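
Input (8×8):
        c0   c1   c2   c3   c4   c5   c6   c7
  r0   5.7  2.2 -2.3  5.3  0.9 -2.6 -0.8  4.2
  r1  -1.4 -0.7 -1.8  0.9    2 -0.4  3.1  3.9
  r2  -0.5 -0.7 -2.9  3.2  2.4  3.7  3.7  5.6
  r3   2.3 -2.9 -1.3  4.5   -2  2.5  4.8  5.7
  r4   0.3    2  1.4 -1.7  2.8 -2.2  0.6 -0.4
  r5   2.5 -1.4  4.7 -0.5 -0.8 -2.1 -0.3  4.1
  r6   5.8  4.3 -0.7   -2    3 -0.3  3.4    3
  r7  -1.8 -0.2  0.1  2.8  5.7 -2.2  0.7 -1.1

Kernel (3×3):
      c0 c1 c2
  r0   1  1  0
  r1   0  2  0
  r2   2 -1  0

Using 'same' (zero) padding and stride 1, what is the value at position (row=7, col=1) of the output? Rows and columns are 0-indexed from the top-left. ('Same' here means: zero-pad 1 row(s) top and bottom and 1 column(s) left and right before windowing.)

9.7

The receptive field on the zero-padded input at this output position is [5.8 4.3 -0.7 / -1.8 -0.2 0.1 / 0 0 0]. Elementwise product with the kernel and sum: 5.8·1 + 4.3·1 + -0.2·2 + 0·2 + 0·-1.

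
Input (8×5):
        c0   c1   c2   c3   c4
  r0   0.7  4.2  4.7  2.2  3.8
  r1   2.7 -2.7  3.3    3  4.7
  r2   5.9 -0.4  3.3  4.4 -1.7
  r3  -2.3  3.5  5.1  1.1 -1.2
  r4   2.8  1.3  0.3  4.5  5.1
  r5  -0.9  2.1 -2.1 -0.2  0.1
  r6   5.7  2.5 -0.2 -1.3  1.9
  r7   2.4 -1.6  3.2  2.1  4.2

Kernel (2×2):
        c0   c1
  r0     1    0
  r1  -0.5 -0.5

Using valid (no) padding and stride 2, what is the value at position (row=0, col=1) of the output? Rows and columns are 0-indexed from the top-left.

1.55

The receptive field on the input at this output position is [4.7 2.2 / 3.3 3]. Elementwise product with the kernel and sum: 4.7·1 + 3.3·-0.5 + 3·-0.5.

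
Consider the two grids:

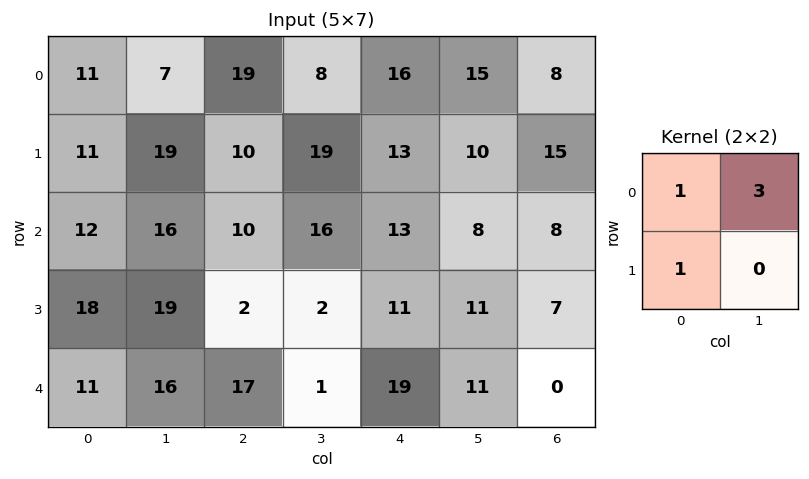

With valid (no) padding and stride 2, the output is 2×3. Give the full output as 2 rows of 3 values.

Output[0,0]: The receptive field on the input at this output position is [11 7 / 11 19]. Elementwise product with the kernel and sum: 11·1 + 7·3 + 11·1.
Output[0,1]: The receptive field on the input at this output position is [19 8 / 10 19]. Elementwise product with the kernel and sum: 19·1 + 8·3 + 10·1.

43 53 74
78 60 48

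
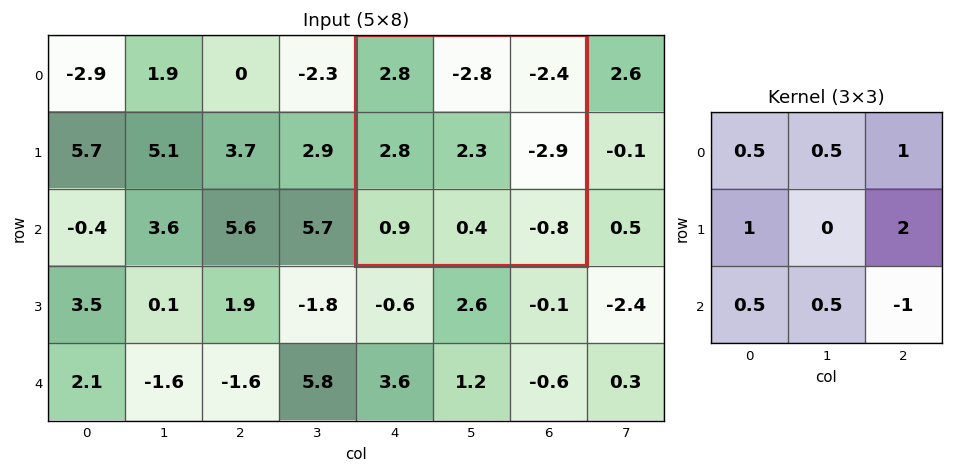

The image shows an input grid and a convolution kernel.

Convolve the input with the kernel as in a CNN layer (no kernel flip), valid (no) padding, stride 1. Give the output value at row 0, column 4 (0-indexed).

-3.95

The receptive field on the input at this output position is [2.8 -2.8 -2.4 / 2.8 2.3 -2.9 / 0.9 0.4 -0.8]. Elementwise product with the kernel and sum: 2.8·0.5 + -2.8·0.5 + -2.4·1 + 2.8·1 + -2.9·2 + 0.9·0.5 + 0.4·0.5 + -0.8·-1.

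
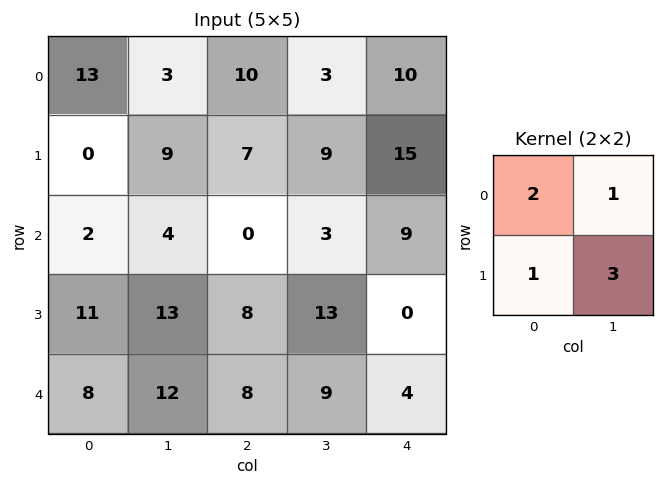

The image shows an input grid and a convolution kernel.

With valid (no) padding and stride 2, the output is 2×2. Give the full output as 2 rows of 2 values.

56 57
58 50

Output[0,0]: The receptive field on the input at this output position is [13 3 / 0 9]. Elementwise product with the kernel and sum: 13·2 + 3·1 + 0·1 + 9·3.
Output[0,1]: The receptive field on the input at this output position is [10 3 / 7 9]. Elementwise product with the kernel and sum: 10·2 + 3·1 + 7·1 + 9·3.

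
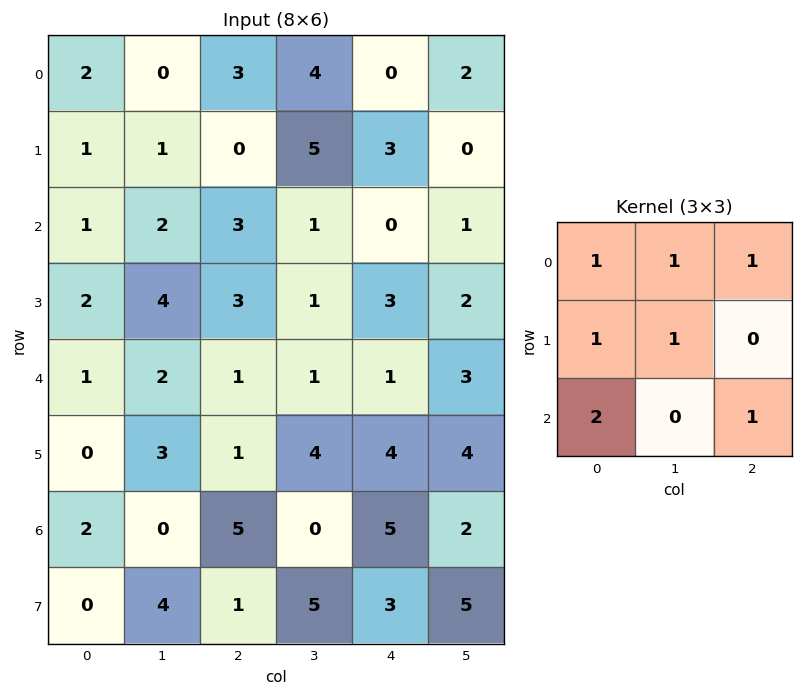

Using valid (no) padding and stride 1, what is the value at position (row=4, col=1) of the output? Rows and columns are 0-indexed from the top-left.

8

The receptive field on the input at this output position is [2 1 1 / 3 1 4 / 0 5 0]. Elementwise product with the kernel and sum: 2·1 + 1·1 + 1·1 + 3·1 + 1·1 + 0·2 + 0·1.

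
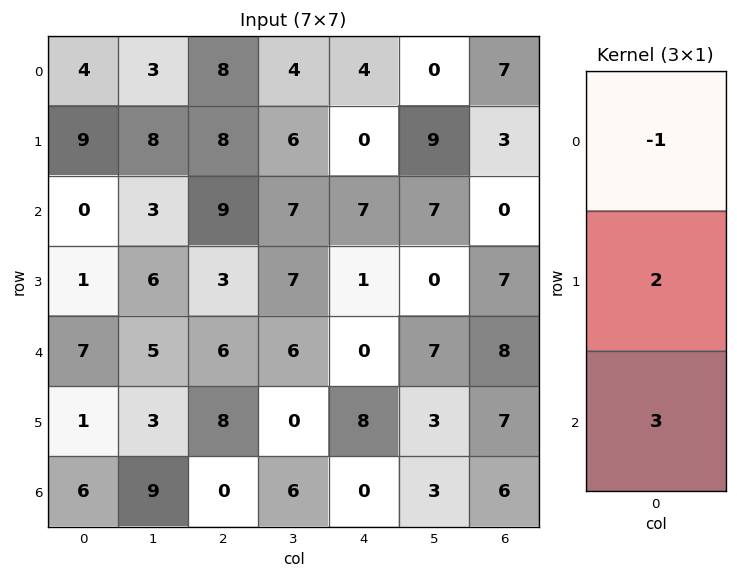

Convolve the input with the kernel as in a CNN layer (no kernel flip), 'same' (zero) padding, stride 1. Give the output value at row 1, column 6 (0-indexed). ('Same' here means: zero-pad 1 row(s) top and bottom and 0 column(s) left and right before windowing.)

-1

The receptive field on the zero-padded input at this output position is [7 / 3 / 0]. Elementwise product with the kernel and sum: 7·-1 + 3·2 + 0·3.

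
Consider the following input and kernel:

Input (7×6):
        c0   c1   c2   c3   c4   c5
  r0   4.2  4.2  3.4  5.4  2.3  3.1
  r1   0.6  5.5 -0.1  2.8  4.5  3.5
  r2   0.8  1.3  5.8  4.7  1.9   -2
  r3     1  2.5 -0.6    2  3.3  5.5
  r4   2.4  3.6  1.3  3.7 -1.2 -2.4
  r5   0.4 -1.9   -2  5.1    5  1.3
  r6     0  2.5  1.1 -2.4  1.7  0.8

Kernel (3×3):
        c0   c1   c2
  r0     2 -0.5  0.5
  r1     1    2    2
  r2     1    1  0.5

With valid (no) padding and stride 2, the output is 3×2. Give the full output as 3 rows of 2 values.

Output[0,0]: The receptive field on the input at this output position is [4.2 4.2 3.4 / 0.6 5.5 -0.1 / 0.8 1.3 5.8]. Elementwise product with the kernel and sum: 4.2·2 + 4.2·-0.5 + 3.4·0.5 + 0.6·1 + 5.5·2 + -0.1·2 + 0.8·1 + 1.3·1 + 5.8·0.5.

24.4 31.2
15.3 24.6
-0.7 17.9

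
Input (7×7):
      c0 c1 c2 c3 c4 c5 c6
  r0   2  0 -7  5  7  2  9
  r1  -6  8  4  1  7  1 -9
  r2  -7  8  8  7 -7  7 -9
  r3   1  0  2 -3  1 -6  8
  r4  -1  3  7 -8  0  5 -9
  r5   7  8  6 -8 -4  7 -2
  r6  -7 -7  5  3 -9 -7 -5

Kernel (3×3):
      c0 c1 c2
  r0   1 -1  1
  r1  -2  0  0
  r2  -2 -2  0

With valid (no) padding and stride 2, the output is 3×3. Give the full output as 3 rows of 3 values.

5 -43 0
-13 -8 -35
17 -13 26

Output[0,0]: The receptive field on the input at this output position is [2 0 -7 / -6 8 4 / -7 8 8]. Elementwise product with the kernel and sum: 2·1 + 0·-1 + -7·1 + -6·-2 + -7·-2 + 8·-2.
Output[0,1]: The receptive field on the input at this output position is [-7 5 7 / 4 1 7 / 8 7 -7]. Elementwise product with the kernel and sum: -7·1 + 5·-1 + 7·1 + 4·-2 + 8·-2 + 7·-2.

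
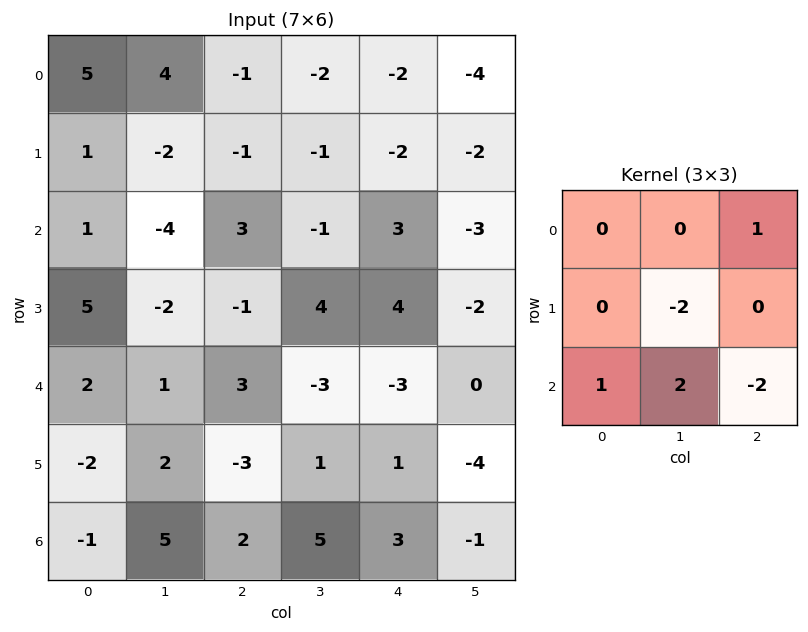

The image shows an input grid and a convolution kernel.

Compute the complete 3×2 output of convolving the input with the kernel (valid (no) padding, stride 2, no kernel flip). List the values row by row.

Output[0,0]: The receptive field on the input at this output position is [5 4 -1 / 1 -2 -1 / 1 -4 3]. Elementwise product with the kernel and sum: -1·1 + -2·-2 + 1·1 + -4·2 + 3·-2.
Output[0,1]: The receptive field on the input at this output position is [-1 -2 -2 / -1 -1 -2 / 3 -1 3]. Elementwise product with the kernel and sum: -2·1 + -1·-2 + 3·1 + -1·2 + 3·-2.

-10 -5
5 -2
4 1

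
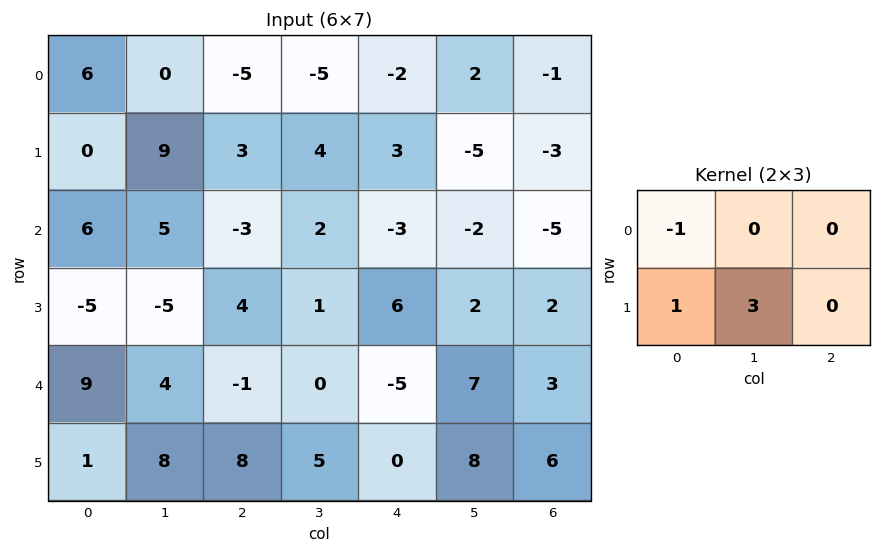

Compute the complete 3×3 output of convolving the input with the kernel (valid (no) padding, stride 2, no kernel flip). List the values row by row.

21 20 -10
-26 10 15
16 24 29

Output[0,0]: The receptive field on the input at this output position is [6 0 -5 / 0 9 3]. Elementwise product with the kernel and sum: 6·-1 + 0·1 + 9·3.
Output[0,1]: The receptive field on the input at this output position is [-5 -5 -2 / 3 4 3]. Elementwise product with the kernel and sum: -5·-1 + 3·1 + 4·3.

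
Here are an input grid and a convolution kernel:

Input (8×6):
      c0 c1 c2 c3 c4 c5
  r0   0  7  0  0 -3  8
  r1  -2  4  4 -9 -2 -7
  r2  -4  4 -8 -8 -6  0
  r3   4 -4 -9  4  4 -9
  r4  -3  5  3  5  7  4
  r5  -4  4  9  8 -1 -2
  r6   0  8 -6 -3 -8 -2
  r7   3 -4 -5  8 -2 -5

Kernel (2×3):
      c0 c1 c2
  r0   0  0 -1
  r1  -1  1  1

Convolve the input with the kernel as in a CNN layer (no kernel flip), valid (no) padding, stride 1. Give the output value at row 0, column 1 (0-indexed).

The receptive field on the input at this output position is [7 0 0 / 4 4 -9]. Elementwise product with the kernel and sum: 0·-1 + 4·-1 + 4·1 + -9·1.

-9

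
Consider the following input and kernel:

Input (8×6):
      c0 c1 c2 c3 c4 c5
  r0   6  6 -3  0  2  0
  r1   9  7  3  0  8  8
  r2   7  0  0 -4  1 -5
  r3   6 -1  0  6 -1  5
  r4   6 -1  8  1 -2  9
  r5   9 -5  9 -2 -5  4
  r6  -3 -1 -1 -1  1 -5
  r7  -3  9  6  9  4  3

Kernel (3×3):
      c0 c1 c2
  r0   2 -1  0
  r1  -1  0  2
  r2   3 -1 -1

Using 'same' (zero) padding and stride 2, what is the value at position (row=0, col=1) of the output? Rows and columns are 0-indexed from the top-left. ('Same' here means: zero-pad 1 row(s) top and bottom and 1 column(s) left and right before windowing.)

12

The receptive field on the zero-padded input at this output position is [0 0 0 / 6 -3 0 / 7 3 0]. Elementwise product with the kernel and sum: 0·2 + 0·-1 + 6·-1 + 0·2 + 7·3 + 3·-1 + 0·-1.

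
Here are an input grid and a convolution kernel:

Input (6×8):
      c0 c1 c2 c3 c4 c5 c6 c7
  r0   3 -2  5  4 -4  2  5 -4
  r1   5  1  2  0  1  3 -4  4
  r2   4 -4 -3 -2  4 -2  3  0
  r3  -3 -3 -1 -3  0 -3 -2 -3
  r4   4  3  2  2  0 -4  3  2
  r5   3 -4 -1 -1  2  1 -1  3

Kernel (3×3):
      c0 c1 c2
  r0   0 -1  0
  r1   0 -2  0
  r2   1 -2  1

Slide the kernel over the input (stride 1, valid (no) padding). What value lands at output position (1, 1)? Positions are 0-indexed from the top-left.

The receptive field on the input at this output position is [1 2 0 / -4 -3 -2 / -3 -1 -3]. Elementwise product with the kernel and sum: 2·-1 + -3·-2 + -3·1 + -1·-2 + -3·1.

0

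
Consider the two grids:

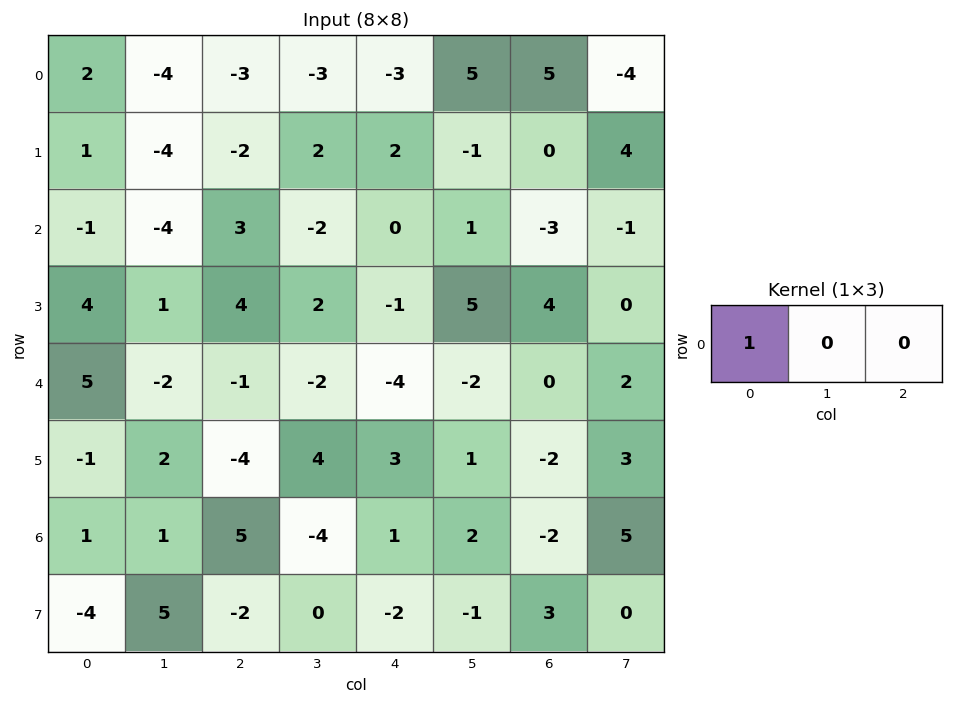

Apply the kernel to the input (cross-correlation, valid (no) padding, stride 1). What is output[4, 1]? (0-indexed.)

The receptive field on the input at this output position is [-2 -1 -2]. Elementwise product with the kernel and sum: -2·1.

-2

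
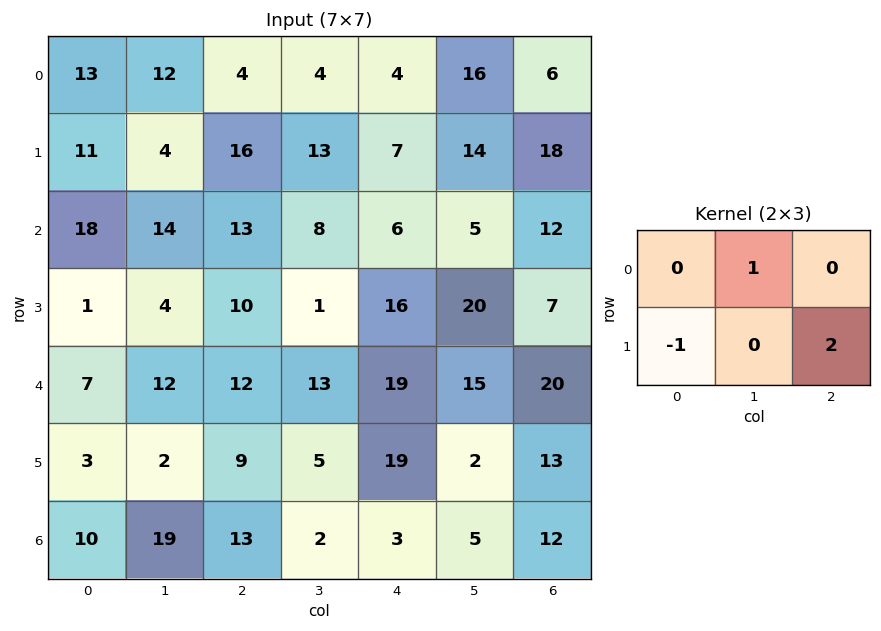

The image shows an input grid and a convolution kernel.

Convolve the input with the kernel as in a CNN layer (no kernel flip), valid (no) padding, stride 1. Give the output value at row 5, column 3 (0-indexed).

27

The receptive field on the input at this output position is [5 19 2 / 2 3 5]. Elementwise product with the kernel and sum: 19·1 + 2·-1 + 5·2.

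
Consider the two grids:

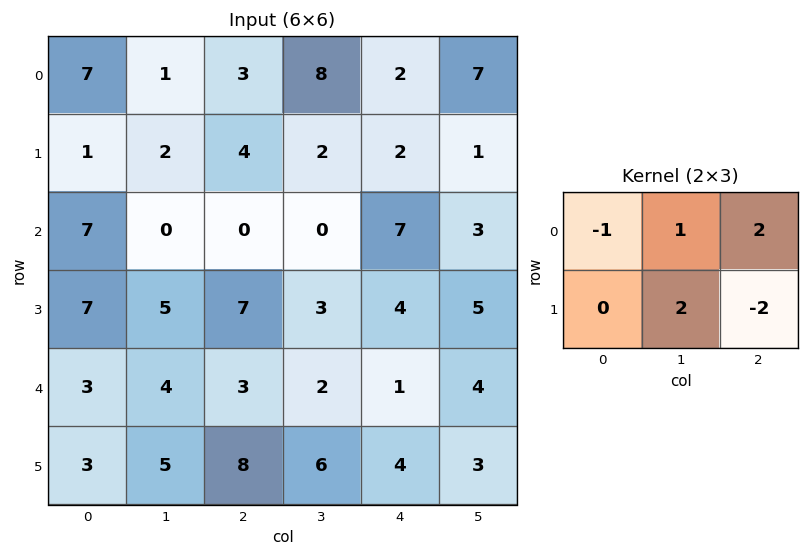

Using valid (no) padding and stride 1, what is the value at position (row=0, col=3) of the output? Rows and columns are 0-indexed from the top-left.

10

The receptive field on the input at this output position is [8 2 7 / 2 2 1]. Elementwise product with the kernel and sum: 8·-1 + 2·1 + 7·2 + 2·2 + 1·-2.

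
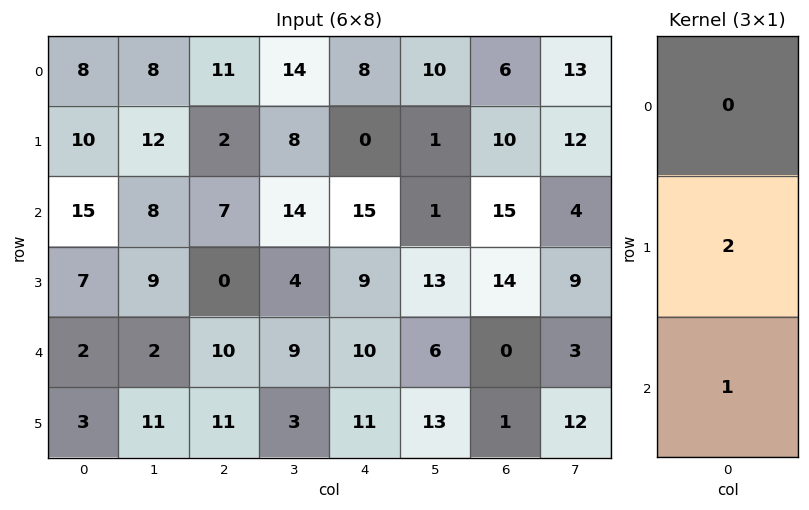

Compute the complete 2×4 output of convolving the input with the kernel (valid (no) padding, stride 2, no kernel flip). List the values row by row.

Output[0,0]: The receptive field on the input at this output position is [8 / 10 / 15]. Elementwise product with the kernel and sum: 10·2 + 15·1.

35 11 15 35
16 10 28 28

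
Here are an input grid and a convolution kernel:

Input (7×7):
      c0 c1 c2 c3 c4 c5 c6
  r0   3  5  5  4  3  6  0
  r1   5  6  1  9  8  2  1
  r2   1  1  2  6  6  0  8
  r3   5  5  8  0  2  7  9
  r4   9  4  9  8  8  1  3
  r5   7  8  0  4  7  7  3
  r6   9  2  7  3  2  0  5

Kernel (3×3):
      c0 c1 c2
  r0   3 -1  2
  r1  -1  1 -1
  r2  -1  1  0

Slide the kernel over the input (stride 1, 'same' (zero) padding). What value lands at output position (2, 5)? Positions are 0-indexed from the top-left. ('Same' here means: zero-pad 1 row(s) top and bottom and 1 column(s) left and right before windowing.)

15

The receptive field on the zero-padded input at this output position is [8 2 1 / 6 0 8 / 2 7 9]. Elementwise product with the kernel and sum: 8·3 + 2·-1 + 1·2 + 6·-1 + 0·1 + 8·-1 + 2·-1 + 7·1.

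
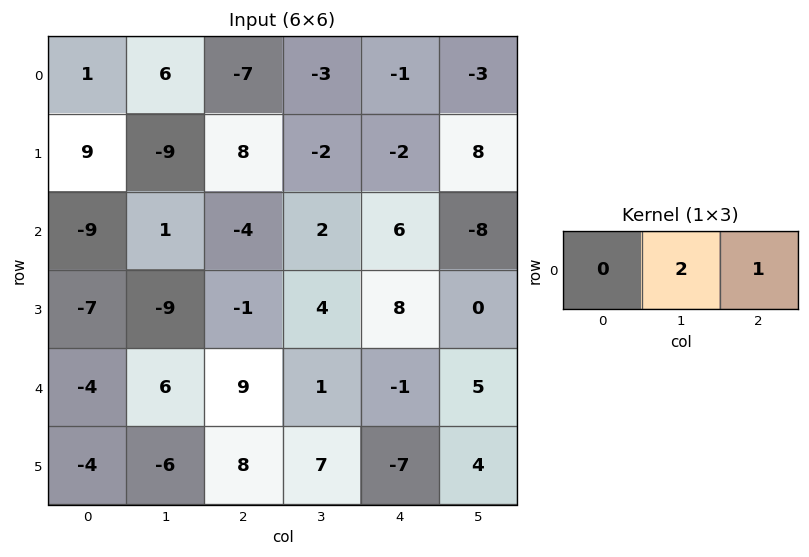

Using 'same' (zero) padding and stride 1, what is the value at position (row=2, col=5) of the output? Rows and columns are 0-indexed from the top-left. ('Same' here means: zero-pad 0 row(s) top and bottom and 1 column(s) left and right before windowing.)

The receptive field on the zero-padded input at this output position is [6 -8 0]. Elementwise product with the kernel and sum: -8·2 + 0·1.

-16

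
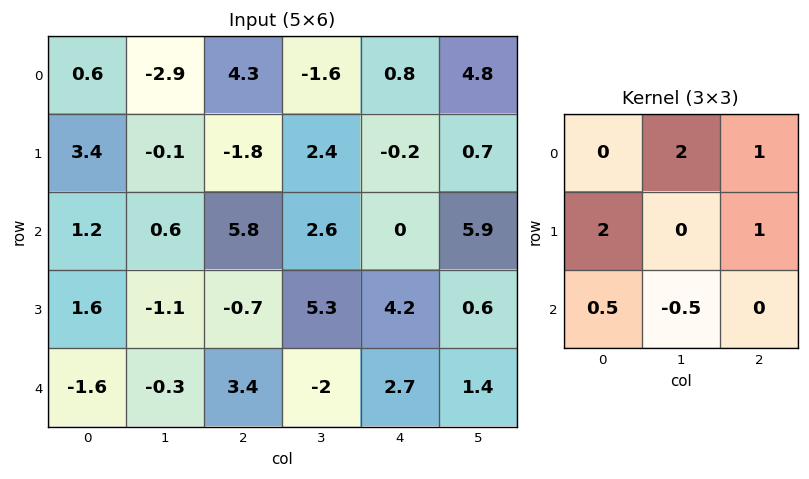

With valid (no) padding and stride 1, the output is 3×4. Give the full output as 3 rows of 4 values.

3.8 6.6 -4.6 13.2
7.55 2.4 13.2 11.95
8.85 15.45 10.7 14.75

Output[0,0]: The receptive field on the input at this output position is [0.6 -2.9 4.3 / 3.4 -0.1 -1.8 / 1.2 0.6 5.8]. Elementwise product with the kernel and sum: -2.9·2 + 4.3·1 + 3.4·2 + -1.8·1 + 1.2·0.5 + 0.6·-0.5.
Output[0,1]: The receptive field on the input at this output position is [-2.9 4.3 -1.6 / -0.1 -1.8 2.4 / 0.6 5.8 2.6]. Elementwise product with the kernel and sum: 4.3·2 + -1.6·1 + -0.1·2 + 2.4·1 + 0.6·0.5 + 5.8·-0.5.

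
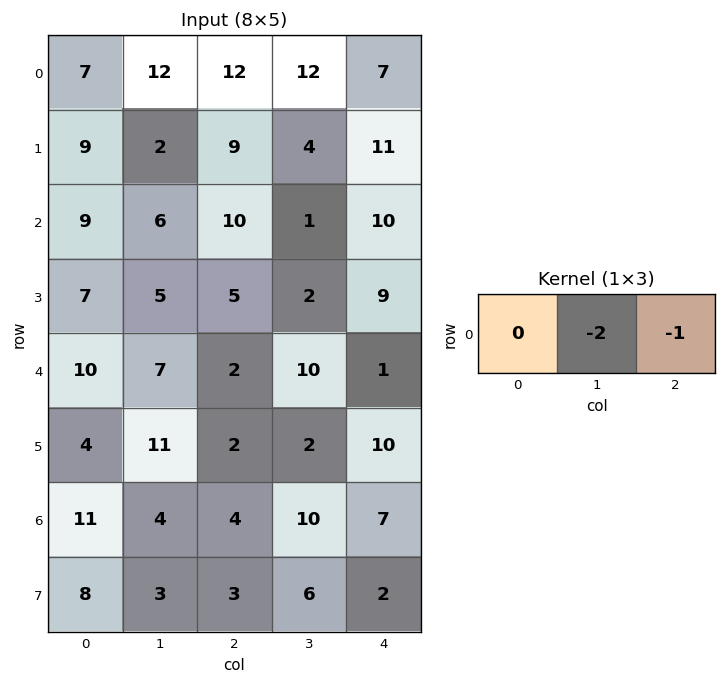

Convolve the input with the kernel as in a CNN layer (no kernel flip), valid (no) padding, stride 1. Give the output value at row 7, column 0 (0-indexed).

The receptive field on the input at this output position is [8 3 3]. Elementwise product with the kernel and sum: 3·-2 + 3·-1.

-9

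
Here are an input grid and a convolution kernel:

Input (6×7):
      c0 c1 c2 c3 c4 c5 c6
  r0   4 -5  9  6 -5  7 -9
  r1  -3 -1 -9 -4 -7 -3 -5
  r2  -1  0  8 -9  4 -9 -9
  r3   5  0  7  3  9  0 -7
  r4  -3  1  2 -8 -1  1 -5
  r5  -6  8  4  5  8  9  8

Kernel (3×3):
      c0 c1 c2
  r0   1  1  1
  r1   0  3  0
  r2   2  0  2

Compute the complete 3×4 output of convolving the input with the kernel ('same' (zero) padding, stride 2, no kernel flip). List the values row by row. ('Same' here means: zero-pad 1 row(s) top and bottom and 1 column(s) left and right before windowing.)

Output[0,0]: The receptive field on the zero-padded input at this output position is [0 0 0 / 0 4 -5 / 0 -3 -1]. Elementwise product with the kernel and sum: 0·1 + 0·1 + 0·1 + 4·3 + 0·2 + -1·2.

10 17 -29 -33
-7 16 4 -35
12 42 37 -4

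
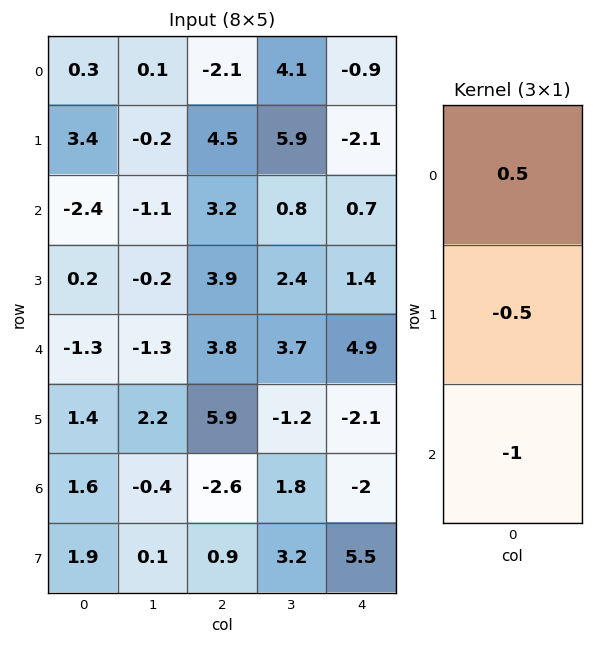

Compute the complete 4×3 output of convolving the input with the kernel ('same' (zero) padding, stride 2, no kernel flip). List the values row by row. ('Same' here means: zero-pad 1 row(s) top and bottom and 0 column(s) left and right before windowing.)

-3.55 -3.45 2.55
2.7 -3.25 -2.8
-0.65 -5.85 0.35
-2 3.35 -5.55

Output[0,0]: The receptive field on the zero-padded input at this output position is [0 / 0.3 / 3.4]. Elementwise product with the kernel and sum: 0·0.5 + 0.3·-0.5 + 3.4·-1.
Output[0,1]: The receptive field on the zero-padded input at this output position is [0 / -2.1 / 4.5]. Elementwise product with the kernel and sum: 0·0.5 + -2.1·-0.5 + 4.5·-1.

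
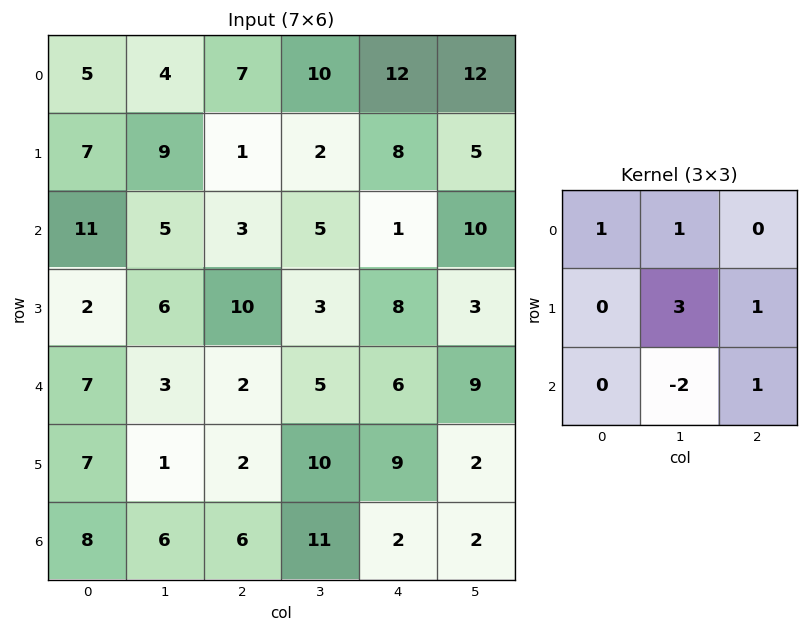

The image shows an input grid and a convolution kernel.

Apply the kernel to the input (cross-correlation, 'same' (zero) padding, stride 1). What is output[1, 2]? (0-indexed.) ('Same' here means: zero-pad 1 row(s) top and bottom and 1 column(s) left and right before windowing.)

The receptive field on the zero-padded input at this output position is [4 7 10 / 9 1 2 / 5 3 5]. Elementwise product with the kernel and sum: 4·1 + 7·1 + 1·3 + 2·1 + 3·-2 + 5·1.

15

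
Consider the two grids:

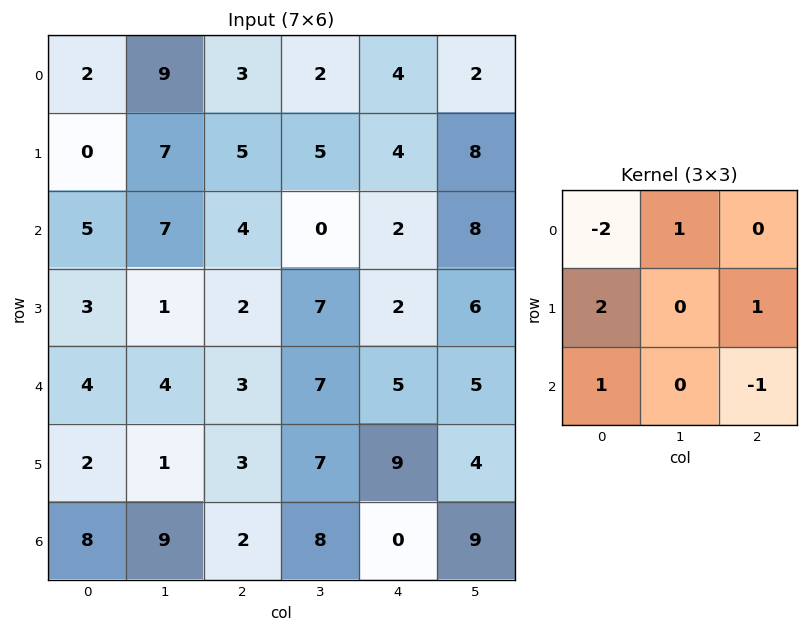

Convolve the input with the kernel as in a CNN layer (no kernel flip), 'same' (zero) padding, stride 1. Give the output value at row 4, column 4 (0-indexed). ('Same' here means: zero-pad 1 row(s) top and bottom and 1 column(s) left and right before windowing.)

10

The receptive field on the zero-padded input at this output position is [7 2 6 / 7 5 5 / 7 9 4]. Elementwise product with the kernel and sum: 7·-2 + 2·1 + 7·2 + 5·1 + 7·1 + 4·-1.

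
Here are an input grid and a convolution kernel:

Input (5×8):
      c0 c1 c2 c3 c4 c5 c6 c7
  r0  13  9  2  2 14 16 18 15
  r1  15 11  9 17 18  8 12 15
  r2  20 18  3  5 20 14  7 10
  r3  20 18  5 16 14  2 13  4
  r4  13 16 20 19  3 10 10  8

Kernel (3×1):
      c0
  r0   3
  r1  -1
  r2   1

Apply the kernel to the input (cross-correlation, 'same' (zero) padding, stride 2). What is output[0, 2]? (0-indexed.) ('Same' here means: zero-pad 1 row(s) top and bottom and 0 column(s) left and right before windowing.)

4

The receptive field on the zero-padded input at this output position is [0 / 14 / 18]. Elementwise product with the kernel and sum: 0·3 + 14·-1 + 18·1.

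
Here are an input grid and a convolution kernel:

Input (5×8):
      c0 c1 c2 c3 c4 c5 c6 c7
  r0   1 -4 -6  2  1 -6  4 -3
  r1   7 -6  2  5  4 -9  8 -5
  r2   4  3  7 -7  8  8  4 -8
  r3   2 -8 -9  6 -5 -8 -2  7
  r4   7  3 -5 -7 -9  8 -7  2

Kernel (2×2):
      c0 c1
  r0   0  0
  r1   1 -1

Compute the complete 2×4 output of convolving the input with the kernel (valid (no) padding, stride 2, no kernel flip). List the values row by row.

Output[0,0]: The receptive field on the input at this output position is [1 -4 / 7 -6]. Elementwise product with the kernel and sum: 7·1 + -6·-1.
Output[0,1]: The receptive field on the input at this output position is [-6 2 / 2 5]. Elementwise product with the kernel and sum: 2·1 + 5·-1.

13 -3 13 13
10 -15 3 -9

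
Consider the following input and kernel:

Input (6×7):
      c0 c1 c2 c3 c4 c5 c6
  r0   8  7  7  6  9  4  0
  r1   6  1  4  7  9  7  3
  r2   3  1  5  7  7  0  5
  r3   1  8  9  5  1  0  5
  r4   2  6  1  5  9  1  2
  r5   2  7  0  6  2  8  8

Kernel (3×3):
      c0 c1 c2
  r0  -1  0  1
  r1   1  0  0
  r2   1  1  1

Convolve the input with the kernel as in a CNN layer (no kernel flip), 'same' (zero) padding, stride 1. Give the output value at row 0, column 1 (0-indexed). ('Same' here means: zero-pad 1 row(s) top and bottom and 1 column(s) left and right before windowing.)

19

The receptive field on the zero-padded input at this output position is [0 0 0 / 8 7 7 / 6 1 4]. Elementwise product with the kernel and sum: 0·-1 + 0·1 + 8·1 + 6·1 + 1·1 + 4·1.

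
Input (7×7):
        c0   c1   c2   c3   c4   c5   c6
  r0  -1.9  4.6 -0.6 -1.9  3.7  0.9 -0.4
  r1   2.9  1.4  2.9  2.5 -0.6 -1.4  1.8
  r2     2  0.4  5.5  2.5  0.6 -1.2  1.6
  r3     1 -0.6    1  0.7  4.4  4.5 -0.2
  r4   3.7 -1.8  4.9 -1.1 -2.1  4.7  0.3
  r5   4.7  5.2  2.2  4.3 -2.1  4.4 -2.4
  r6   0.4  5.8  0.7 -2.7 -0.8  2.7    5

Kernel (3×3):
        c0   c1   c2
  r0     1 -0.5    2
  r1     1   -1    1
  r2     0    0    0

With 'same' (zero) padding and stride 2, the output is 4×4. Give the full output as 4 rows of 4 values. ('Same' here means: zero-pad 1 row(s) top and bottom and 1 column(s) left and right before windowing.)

6.5 3.3 -4.7 1.3
-0.25 2.35 0.7 -5.1
-7.2 -7.5 13.2 9
13.45 15.1 14.95 3.3

Output[0,0]: The receptive field on the zero-padded input at this output position is [0 0 0 / 0 -1.9 4.6 / 0 2.9 1.4]. Elementwise product with the kernel and sum: 0·1 + 0·-0.5 + 0·2 + 0·1 + -1.9·-1 + 4.6·1.
Output[0,1]: The receptive field on the zero-padded input at this output position is [0 0 0 / 4.6 -0.6 -1.9 / 1.4 2.9 2.5]. Elementwise product with the kernel and sum: 0·1 + 0·-0.5 + 0·2 + 4.6·1 + -0.6·-1 + -1.9·1.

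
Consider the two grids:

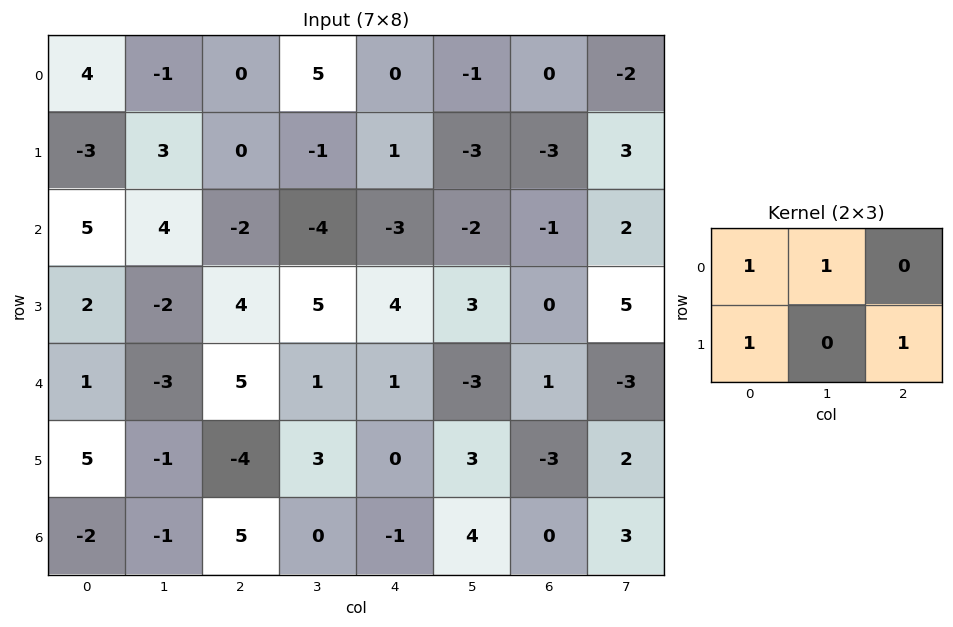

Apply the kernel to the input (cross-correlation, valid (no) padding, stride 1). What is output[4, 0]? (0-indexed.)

The receptive field on the input at this output position is [1 -3 5 / 5 -1 -4]. Elementwise product with the kernel and sum: 1·1 + -3·1 + 5·1 + -4·1.

-1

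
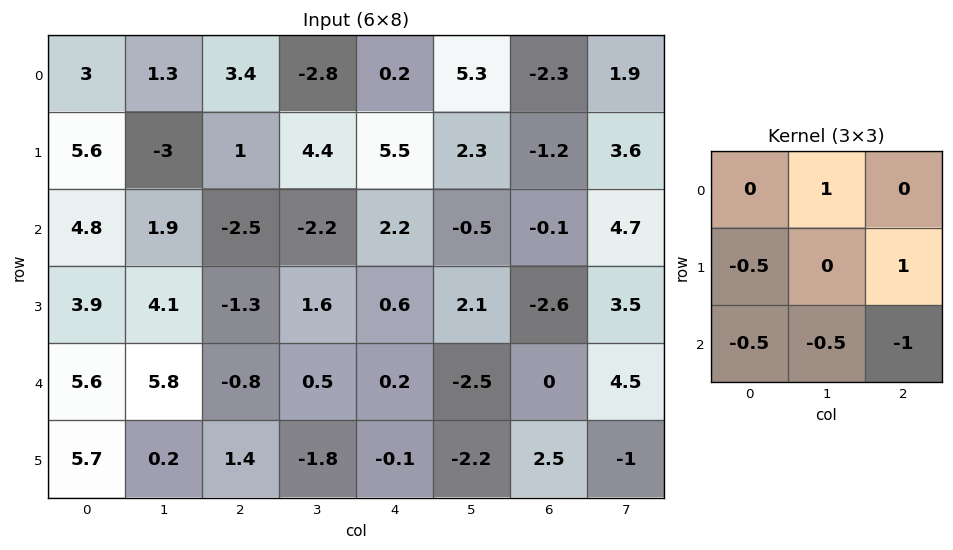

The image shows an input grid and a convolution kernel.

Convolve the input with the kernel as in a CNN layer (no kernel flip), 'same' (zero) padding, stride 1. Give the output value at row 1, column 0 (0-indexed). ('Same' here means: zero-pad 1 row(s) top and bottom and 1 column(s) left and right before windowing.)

-4.3

The receptive field on the zero-padded input at this output position is [0 3 1.3 / 0 5.6 -3 / 0 4.8 1.9]. Elementwise product with the kernel and sum: 3·1 + 0·-0.5 + -3·1 + 0·-0.5 + 4.8·-0.5 + 1.9·-1.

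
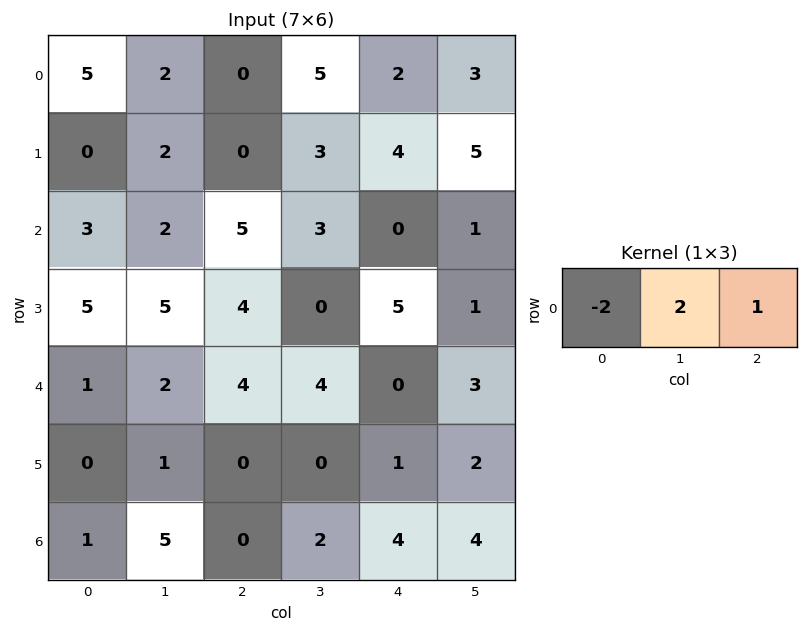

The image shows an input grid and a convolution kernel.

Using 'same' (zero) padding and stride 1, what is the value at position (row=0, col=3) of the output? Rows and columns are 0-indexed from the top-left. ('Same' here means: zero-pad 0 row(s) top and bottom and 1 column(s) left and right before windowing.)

12

The receptive field on the zero-padded input at this output position is [0 5 2]. Elementwise product with the kernel and sum: 0·-2 + 5·2 + 2·1.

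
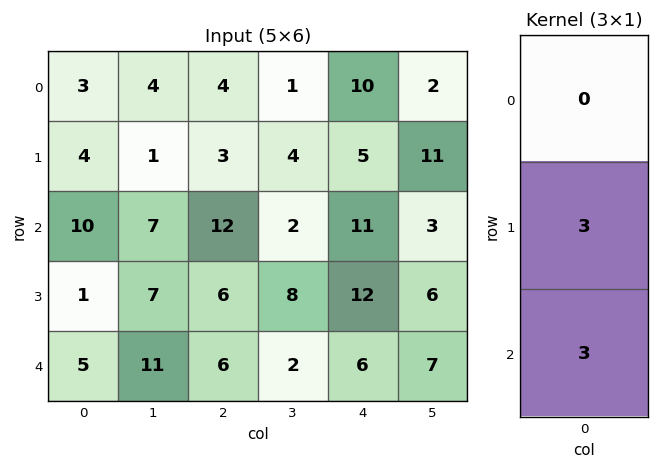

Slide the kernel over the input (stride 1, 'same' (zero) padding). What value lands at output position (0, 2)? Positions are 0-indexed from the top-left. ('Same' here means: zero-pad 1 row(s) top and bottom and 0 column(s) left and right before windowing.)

21

The receptive field on the zero-padded input at this output position is [0 / 4 / 3]. Elementwise product with the kernel and sum: 4·3 + 3·3.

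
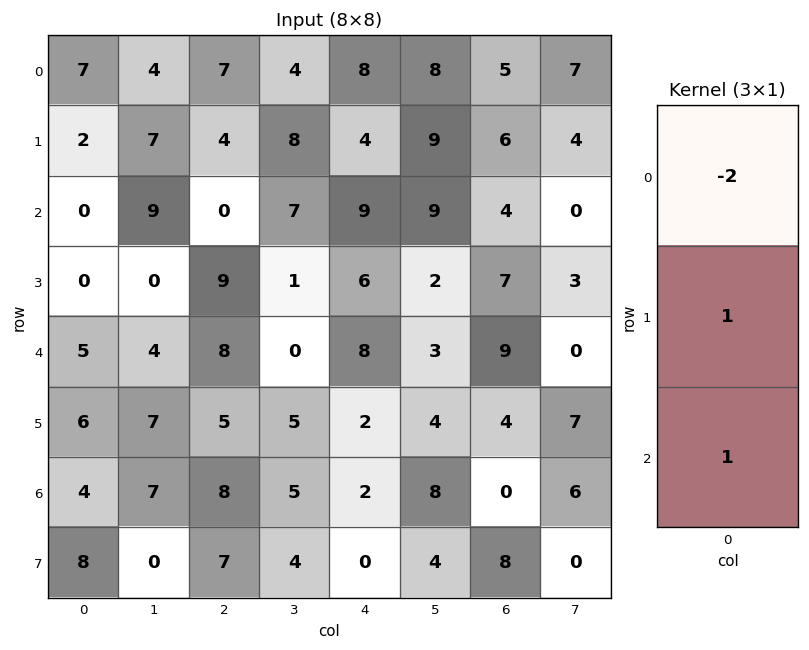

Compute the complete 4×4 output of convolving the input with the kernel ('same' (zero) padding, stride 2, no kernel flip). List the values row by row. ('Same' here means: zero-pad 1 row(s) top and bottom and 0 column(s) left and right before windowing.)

Output[0,0]: The receptive field on the zero-padded input at this output position is [0 / 7 / 2]. Elementwise product with the kernel and sum: 0·-2 + 7·1 + 2·1.
Output[0,1]: The receptive field on the zero-padded input at this output position is [0 / 7 / 4]. Elementwise product with the kernel and sum: 0·-2 + 7·1 + 4·1.

9 11 12 11
-4 1 7 -1
11 -5 -2 -1
0 5 -2 0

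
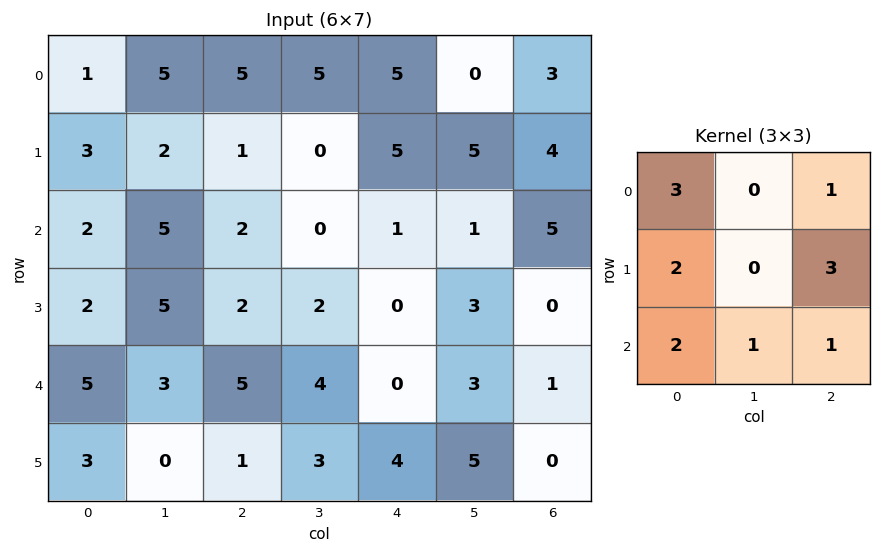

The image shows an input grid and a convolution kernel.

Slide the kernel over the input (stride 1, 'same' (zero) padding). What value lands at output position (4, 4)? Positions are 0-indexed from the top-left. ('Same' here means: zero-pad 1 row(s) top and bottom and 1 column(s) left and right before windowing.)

41

The receptive field on the zero-padded input at this output position is [2 0 3 / 4 0 3 / 3 4 5]. Elementwise product with the kernel and sum: 2·3 + 3·1 + 4·2 + 3·3 + 3·2 + 4·1 + 5·1.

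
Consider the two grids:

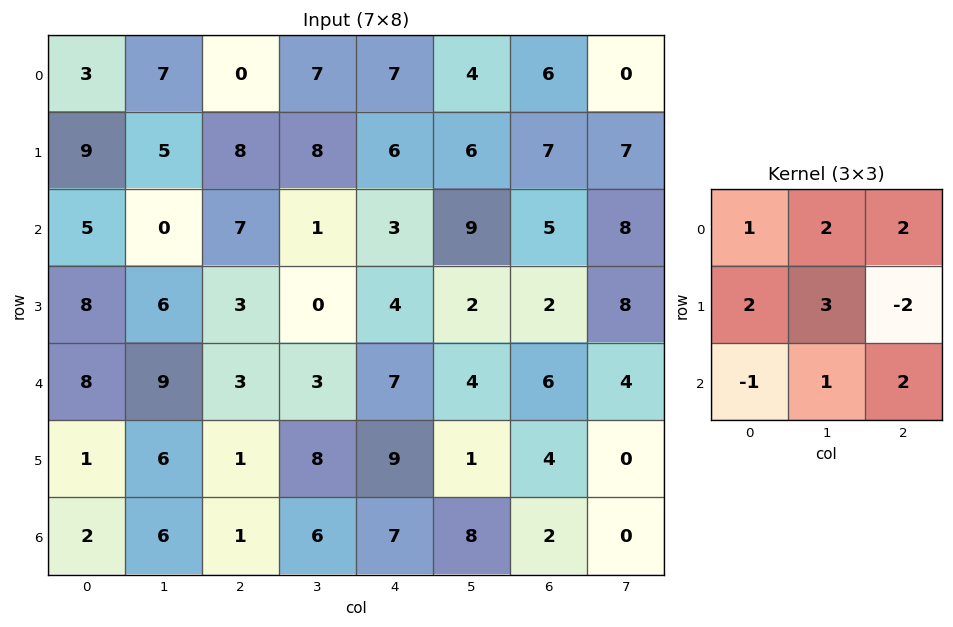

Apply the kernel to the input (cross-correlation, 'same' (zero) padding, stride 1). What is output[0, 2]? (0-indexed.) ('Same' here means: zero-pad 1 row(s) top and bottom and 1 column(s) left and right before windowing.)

19

The receptive field on the zero-padded input at this output position is [0 0 0 / 7 0 7 / 5 8 8]. Elementwise product with the kernel and sum: 0·1 + 0·2 + 0·2 + 7·2 + 0·3 + 7·-2 + 5·-1 + 8·1 + 8·2.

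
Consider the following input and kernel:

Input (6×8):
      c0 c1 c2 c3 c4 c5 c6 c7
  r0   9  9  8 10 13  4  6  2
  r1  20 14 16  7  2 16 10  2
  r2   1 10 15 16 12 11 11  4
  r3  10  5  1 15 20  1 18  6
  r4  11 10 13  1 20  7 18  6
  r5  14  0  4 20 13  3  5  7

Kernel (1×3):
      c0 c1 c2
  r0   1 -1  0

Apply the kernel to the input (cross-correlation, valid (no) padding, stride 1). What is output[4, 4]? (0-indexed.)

The receptive field on the input at this output position is [20 7 18]. Elementwise product with the kernel and sum: 20·1 + 7·-1.

13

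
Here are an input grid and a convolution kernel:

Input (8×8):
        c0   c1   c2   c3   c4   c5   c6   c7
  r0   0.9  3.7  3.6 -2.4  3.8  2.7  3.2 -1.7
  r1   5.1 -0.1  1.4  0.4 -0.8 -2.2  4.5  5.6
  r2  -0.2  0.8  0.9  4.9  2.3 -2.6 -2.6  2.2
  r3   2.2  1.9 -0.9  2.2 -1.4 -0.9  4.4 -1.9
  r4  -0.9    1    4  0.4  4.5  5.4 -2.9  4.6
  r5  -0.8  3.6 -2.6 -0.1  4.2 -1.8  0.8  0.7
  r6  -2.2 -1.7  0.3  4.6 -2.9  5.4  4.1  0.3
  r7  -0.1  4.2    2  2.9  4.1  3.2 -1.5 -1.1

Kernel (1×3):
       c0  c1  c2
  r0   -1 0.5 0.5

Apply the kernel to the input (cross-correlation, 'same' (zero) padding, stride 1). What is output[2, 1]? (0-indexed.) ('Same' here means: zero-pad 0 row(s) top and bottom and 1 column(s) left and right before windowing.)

The receptive field on the zero-padded input at this output position is [-0.2 0.8 0.9]. Elementwise product with the kernel and sum: -0.2·-1 + 0.8·0.5 + 0.9·0.5.

1.05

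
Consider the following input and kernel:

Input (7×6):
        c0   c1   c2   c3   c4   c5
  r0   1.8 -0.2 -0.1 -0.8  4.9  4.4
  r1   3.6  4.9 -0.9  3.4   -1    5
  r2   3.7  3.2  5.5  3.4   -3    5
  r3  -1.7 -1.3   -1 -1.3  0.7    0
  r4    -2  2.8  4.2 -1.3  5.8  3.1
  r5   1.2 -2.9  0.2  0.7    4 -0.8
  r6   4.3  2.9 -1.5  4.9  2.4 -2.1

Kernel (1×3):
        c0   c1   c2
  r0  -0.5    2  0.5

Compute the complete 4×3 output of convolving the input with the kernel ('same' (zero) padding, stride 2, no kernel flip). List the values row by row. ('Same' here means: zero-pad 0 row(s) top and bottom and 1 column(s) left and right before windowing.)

3.5 -0.5 12.4
9 11.1 -5.2
-2.6 6.35 13.8
10.05 -2 1.3

Output[0,0]: The receptive field on the zero-padded input at this output position is [0 1.8 -0.2]. Elementwise product with the kernel and sum: 0·-0.5 + 1.8·2 + -0.2·0.5.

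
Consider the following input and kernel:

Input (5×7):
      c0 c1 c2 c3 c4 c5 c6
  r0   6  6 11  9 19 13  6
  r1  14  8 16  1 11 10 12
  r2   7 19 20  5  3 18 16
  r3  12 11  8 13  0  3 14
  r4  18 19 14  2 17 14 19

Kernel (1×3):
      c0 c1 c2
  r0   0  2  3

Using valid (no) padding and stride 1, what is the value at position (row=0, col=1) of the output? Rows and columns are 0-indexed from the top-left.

The receptive field on the input at this output position is [6 11 9]. Elementwise product with the kernel and sum: 11·2 + 9·3.

49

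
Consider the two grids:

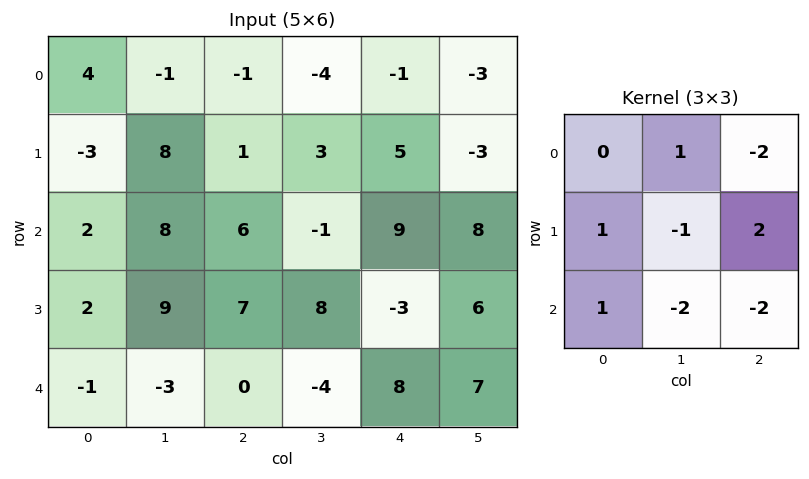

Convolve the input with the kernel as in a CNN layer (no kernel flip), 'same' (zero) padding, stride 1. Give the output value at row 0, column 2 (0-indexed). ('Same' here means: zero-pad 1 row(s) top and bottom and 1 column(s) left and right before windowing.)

-8

The receptive field on the zero-padded input at this output position is [0 0 0 / -1 -1 -4 / 8 1 3]. Elementwise product with the kernel and sum: 0·1 + 0·-2 + -1·1 + -1·-1 + -4·2 + 8·1 + 1·-2 + 3·-2.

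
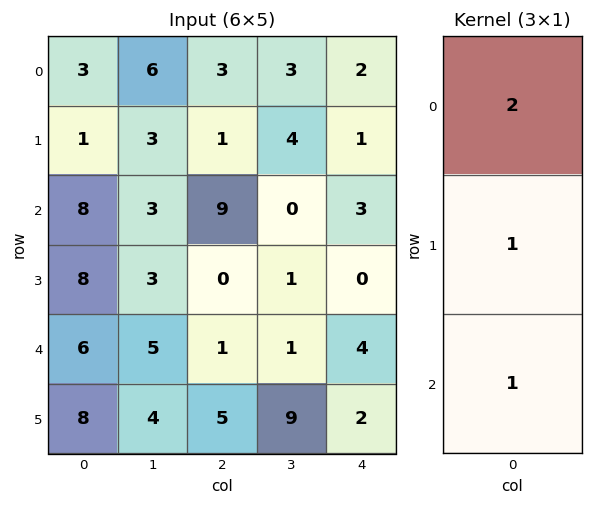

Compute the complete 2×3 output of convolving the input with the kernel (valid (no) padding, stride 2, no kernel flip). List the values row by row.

Output[0,0]: The receptive field on the input at this output position is [3 / 1 / 8]. Elementwise product with the kernel and sum: 3·2 + 1·1 + 8·1.
Output[0,1]: The receptive field on the input at this output position is [3 / 1 / 9]. Elementwise product with the kernel and sum: 3·2 + 1·1 + 9·1.

15 16 8
30 19 10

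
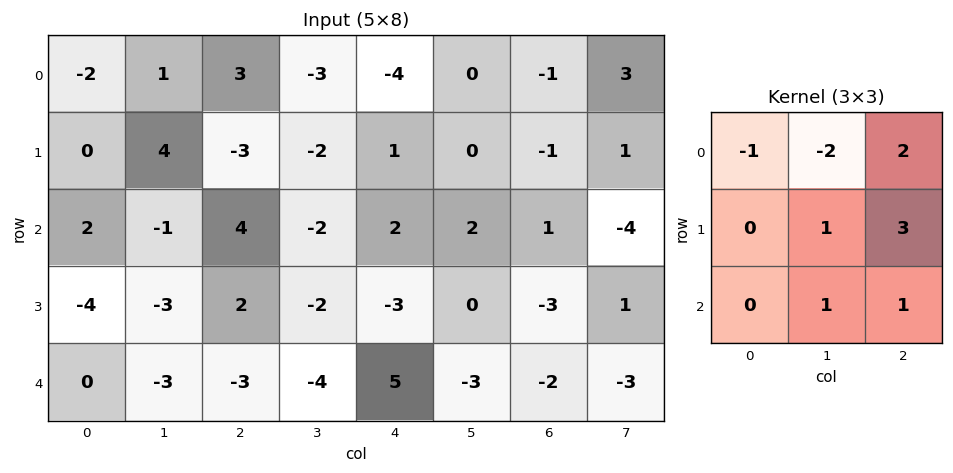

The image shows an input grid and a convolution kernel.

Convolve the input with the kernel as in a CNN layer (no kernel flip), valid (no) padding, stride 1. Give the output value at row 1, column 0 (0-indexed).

-4

The receptive field on the input at this output position is [0 4 -3 / 2 -1 4 / -4 -3 2]. Elementwise product with the kernel and sum: 0·-1 + 4·-2 + -3·2 + -1·1 + 4·3 + -3·1 + 2·1.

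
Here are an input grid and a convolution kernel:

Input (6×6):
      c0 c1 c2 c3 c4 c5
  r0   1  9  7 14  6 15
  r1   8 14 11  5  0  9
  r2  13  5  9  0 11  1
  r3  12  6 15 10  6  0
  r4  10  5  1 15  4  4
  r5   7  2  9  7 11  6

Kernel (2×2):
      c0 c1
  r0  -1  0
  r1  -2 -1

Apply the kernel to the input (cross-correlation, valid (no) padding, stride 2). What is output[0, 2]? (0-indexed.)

The receptive field on the input at this output position is [6 15 / 0 9]. Elementwise product with the kernel and sum: 6·-1 + 0·-2 + 9·-1.

-15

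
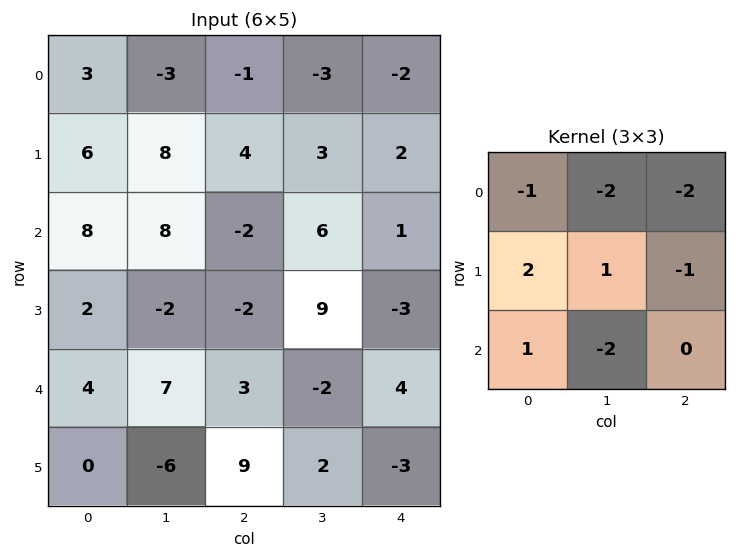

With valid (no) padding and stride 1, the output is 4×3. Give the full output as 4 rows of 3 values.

13 40 6
2 -12 -33
-26 -30 3
30 -17 -5

Output[0,0]: The receptive field on the input at this output position is [3 -3 -1 / 6 8 4 / 8 8 -2]. Elementwise product with the kernel and sum: 3·-1 + -3·-2 + -1·-2 + 6·2 + 8·1 + 4·-1 + 8·1 + 8·-2.
Output[0,1]: The receptive field on the input at this output position is [-3 -1 -3 / 8 4 3 / 8 -2 6]. Elementwise product with the kernel and sum: -3·-1 + -1·-2 + -3·-2 + 8·2 + 4·1 + 3·-1 + 8·1 + -2·-2.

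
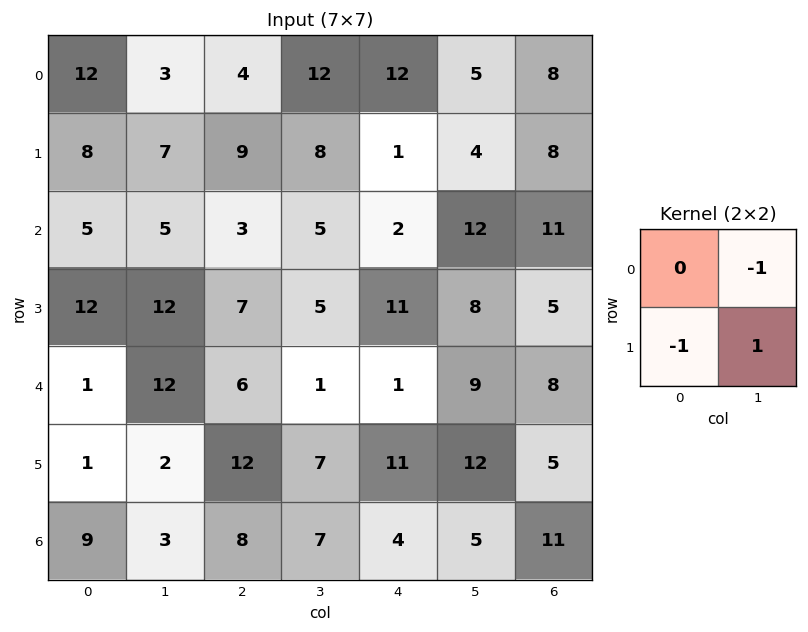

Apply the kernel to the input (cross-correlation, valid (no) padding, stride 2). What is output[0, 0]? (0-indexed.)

The receptive field on the input at this output position is [12 3 / 8 7]. Elementwise product with the kernel and sum: 3·-1 + 8·-1 + 7·1.

-4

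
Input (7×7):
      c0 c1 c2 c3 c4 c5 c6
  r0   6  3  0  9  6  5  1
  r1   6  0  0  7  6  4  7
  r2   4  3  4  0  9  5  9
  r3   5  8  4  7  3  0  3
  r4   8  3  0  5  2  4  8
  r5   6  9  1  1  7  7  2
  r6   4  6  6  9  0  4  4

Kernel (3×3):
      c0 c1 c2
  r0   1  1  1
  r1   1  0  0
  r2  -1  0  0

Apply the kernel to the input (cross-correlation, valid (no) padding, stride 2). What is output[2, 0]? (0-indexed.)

The receptive field on the input at this output position is [8 3 0 / 6 9 1 / 4 6 6]. Elementwise product with the kernel and sum: 8·1 + 3·1 + 0·1 + 6·1 + 4·-1.

13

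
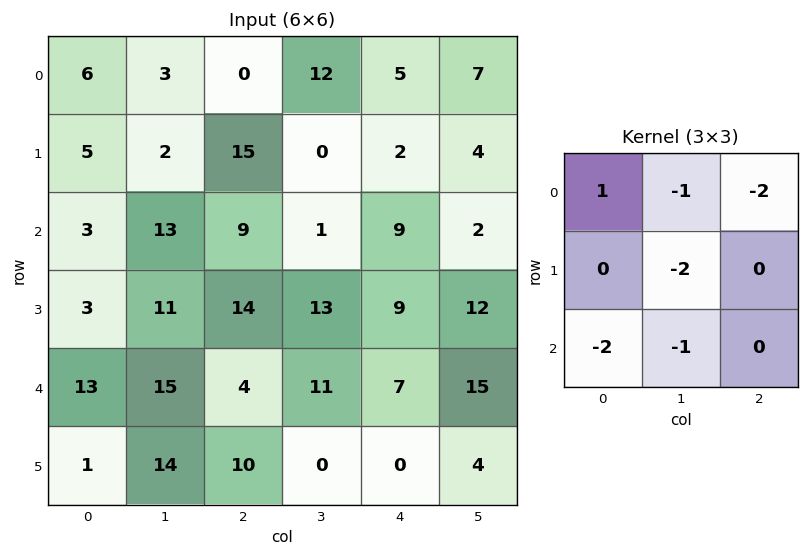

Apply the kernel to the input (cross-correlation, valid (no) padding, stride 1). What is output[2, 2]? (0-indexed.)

The receptive field on the input at this output position is [9 1 9 / 14 13 9 / 4 11 7]. Elementwise product with the kernel and sum: 9·1 + 1·-1 + 9·-2 + 13·-2 + 4·-2 + 11·-1.

-55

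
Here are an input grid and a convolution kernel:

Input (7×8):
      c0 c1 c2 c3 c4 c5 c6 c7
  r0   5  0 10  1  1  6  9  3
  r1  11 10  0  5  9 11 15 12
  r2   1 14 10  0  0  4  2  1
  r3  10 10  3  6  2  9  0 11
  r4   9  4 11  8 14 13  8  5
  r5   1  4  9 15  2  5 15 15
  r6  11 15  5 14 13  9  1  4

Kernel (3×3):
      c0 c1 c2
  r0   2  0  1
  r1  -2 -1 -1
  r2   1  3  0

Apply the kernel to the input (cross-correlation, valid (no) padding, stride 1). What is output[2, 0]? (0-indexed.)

0

The receptive field on the input at this output position is [1 14 10 / 10 10 3 / 9 4 11]. Elementwise product with the kernel and sum: 1·2 + 10·1 + 10·-2 + 10·-1 + 3·-1 + 9·1 + 4·3.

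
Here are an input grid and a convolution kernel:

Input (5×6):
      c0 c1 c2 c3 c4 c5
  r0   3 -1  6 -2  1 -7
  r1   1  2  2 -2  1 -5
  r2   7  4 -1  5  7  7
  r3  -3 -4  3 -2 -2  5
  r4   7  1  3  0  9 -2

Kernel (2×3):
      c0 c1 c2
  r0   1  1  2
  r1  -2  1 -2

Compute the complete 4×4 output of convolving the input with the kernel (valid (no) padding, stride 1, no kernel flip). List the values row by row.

10 3 -2 0
-1 -19 -5 -28
5 28 14 18
-20 -4 -27 19

Output[0,0]: The receptive field on the input at this output position is [3 -1 6 / 1 2 2]. Elementwise product with the kernel and sum: 3·1 + -1·1 + 6·2 + 1·-2 + 2·1 + 2·-2.
Output[0,1]: The receptive field on the input at this output position is [-1 6 -2 / 2 2 -2]. Elementwise product with the kernel and sum: -1·1 + 6·1 + -2·2 + 2·-2 + 2·1 + -2·-2.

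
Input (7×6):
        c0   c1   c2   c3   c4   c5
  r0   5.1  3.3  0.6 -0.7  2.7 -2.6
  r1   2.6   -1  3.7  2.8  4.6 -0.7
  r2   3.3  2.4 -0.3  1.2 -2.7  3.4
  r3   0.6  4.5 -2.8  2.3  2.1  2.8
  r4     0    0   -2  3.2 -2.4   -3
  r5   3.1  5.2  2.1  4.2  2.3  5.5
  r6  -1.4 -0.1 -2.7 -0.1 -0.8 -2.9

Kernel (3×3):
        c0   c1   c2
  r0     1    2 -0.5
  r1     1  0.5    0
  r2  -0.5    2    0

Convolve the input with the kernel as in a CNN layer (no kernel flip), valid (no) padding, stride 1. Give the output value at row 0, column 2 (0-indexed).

5.5

The receptive field on the input at this output position is [0.6 -0.7 2.7 / 3.7 2.8 4.6 / -0.3 1.2 -2.7]. Elementwise product with the kernel and sum: 0.6·1 + -0.7·2 + 2.7·-0.5 + 3.7·1 + 2.8·0.5 + -0.3·-0.5 + 1.2·2.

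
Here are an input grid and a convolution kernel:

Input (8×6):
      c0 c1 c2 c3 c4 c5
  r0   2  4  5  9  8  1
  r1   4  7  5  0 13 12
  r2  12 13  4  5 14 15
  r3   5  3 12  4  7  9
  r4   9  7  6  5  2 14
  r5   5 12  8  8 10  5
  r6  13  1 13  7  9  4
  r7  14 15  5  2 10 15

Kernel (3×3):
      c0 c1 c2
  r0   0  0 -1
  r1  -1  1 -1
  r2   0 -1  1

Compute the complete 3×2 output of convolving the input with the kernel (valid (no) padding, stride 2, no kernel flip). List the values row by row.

-16 -17
-19 -32
5 -10

Output[0,0]: The receptive field on the input at this output position is [2 4 5 / 4 7 5 / 12 13 4]. Elementwise product with the kernel and sum: 5·-1 + 4·-1 + 7·1 + 5·-1 + 13·-1 + 4·1.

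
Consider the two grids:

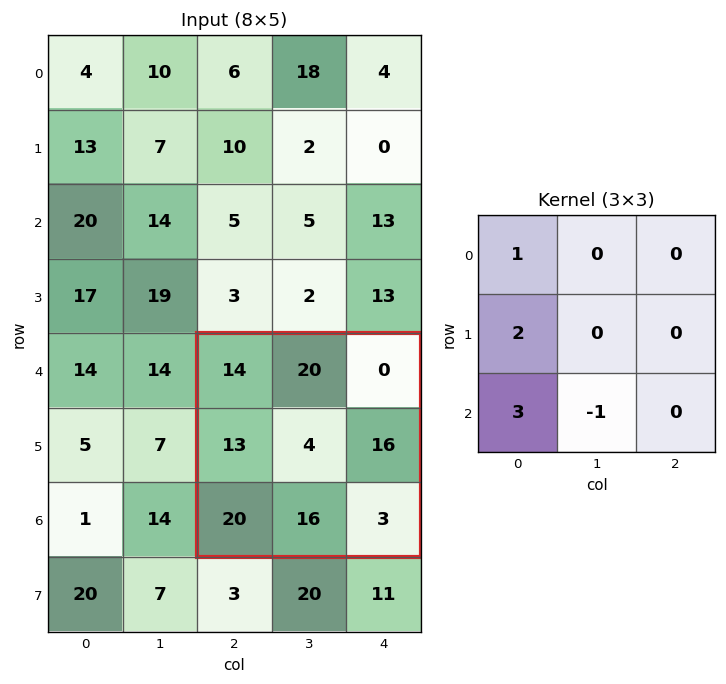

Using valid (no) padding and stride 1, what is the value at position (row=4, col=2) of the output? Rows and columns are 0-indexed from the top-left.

The receptive field on the input at this output position is [14 20 0 / 13 4 16 / 20 16 3]. Elementwise product with the kernel and sum: 14·1 + 13·2 + 20·3 + 16·-1.

84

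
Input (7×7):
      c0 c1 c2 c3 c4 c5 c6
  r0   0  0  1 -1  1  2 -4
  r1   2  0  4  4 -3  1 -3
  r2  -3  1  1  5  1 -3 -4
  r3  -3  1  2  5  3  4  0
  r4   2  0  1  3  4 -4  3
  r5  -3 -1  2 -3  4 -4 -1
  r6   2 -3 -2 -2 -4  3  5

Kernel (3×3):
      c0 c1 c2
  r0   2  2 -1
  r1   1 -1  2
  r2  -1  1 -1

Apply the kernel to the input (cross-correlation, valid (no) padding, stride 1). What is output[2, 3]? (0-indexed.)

30

The receptive field on the input at this output position is [5 1 -3 / 5 3 4 / 3 4 -4]. Elementwise product with the kernel and sum: 5·2 + 1·2 + -3·-1 + 5·1 + 3·-1 + 4·2 + 3·-1 + 4·1 + -4·-1.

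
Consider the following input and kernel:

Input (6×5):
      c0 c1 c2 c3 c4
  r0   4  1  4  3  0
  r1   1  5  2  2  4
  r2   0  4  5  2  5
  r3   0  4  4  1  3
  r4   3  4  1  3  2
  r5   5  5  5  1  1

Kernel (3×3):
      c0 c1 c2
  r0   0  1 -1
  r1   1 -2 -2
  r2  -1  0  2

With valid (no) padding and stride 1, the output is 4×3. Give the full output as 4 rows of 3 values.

Output[0,0]: The receptive field on the input at this output position is [4 1 4 / 1 5 2 / 0 4 5]. Elementwise product with the kernel and sum: 1·1 + 4·-1 + 1·1 + 5·-2 + 2·-2 + 0·-1 + 5·2.
Output[0,1]: The receptive field on the input at this output position is [1 4 3 / 5 2 2 / 4 5 2]. Elementwise product with the kernel and sum: 4·1 + 3·-1 + 5·1 + 2·-2 + 2·-2 + 4·-1 + 2·2.

-6 -2 -2
-7 -12 -9
-18 -1 -4
-2 -4 -14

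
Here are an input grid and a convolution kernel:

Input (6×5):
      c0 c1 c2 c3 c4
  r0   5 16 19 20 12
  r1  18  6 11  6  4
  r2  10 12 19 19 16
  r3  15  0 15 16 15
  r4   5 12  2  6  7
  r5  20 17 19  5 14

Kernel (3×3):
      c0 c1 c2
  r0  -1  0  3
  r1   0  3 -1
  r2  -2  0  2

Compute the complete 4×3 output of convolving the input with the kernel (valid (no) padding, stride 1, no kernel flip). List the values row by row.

77 85 25
32 82 42
26 62 72
62 24 31

Output[0,0]: The receptive field on the input at this output position is [5 16 19 / 18 6 11 / 10 12 19]. Elementwise product with the kernel and sum: 5·-1 + 19·3 + 6·3 + 11·-1 + 10·-2 + 19·2.
Output[0,1]: The receptive field on the input at this output position is [16 19 20 / 6 11 6 / 12 19 19]. Elementwise product with the kernel and sum: 16·-1 + 20·3 + 11·3 + 6·-1 + 12·-2 + 19·2.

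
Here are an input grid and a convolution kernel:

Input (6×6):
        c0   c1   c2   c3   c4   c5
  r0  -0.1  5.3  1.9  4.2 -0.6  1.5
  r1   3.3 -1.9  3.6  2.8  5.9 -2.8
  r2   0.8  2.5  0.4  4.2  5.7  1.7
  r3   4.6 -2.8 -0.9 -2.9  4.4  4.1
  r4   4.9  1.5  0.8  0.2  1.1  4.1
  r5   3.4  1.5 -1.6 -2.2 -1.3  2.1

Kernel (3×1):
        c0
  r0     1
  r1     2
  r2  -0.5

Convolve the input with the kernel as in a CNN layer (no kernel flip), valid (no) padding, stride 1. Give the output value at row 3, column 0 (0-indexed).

12.7

The receptive field on the input at this output position is [4.6 / 4.9 / 3.4]. Elementwise product with the kernel and sum: 4.6·1 + 4.9·2 + 3.4·-0.5.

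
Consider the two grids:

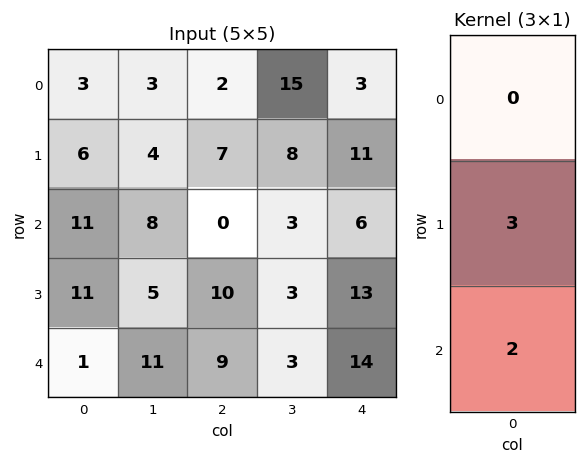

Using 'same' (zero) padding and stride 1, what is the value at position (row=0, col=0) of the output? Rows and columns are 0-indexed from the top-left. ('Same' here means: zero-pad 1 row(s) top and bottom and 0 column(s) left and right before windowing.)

21

The receptive field on the zero-padded input at this output position is [0 / 3 / 6]. Elementwise product with the kernel and sum: 3·3 + 6·2.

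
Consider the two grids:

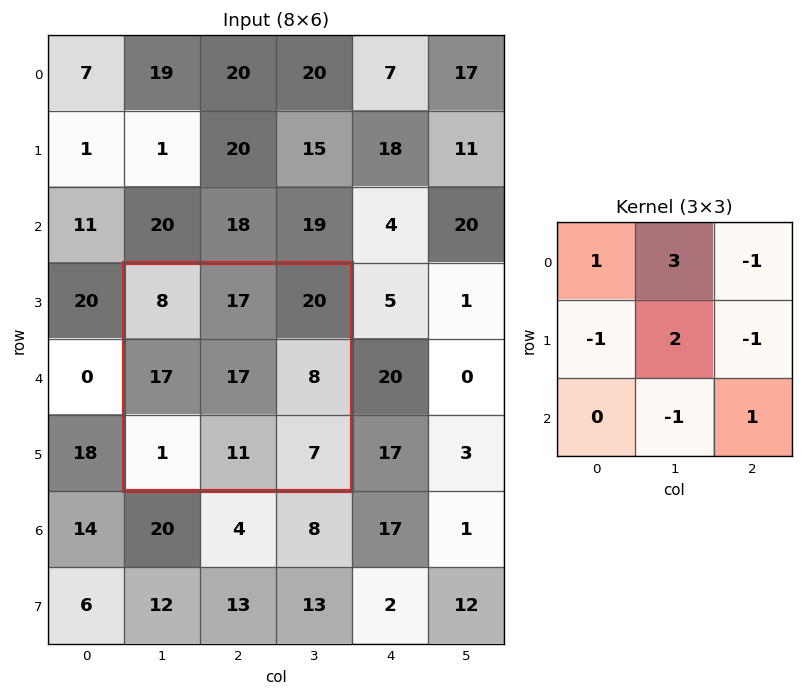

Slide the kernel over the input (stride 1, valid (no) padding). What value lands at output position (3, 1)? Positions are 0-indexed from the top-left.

44

The receptive field on the input at this output position is [8 17 20 / 17 17 8 / 1 11 7]. Elementwise product with the kernel and sum: 8·1 + 17·3 + 20·-1 + 17·-1 + 17·2 + 8·-1 + 11·-1 + 7·1.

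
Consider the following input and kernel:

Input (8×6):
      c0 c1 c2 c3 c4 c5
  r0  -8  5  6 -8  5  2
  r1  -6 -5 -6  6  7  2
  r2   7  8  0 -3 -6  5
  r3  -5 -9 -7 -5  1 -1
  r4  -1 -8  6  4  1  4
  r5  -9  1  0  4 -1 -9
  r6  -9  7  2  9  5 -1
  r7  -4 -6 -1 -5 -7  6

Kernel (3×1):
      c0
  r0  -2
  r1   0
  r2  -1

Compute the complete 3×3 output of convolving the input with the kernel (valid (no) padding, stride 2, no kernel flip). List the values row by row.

9 -12 -4
-13 -6 11
11 -14 -7

Output[0,0]: The receptive field on the input at this output position is [-8 / -6 / 7]. Elementwise product with the kernel and sum: -8·-2 + 7·-1.
Output[0,1]: The receptive field on the input at this output position is [6 / -6 / 0]. Elementwise product with the kernel and sum: 6·-2 + 0·-1.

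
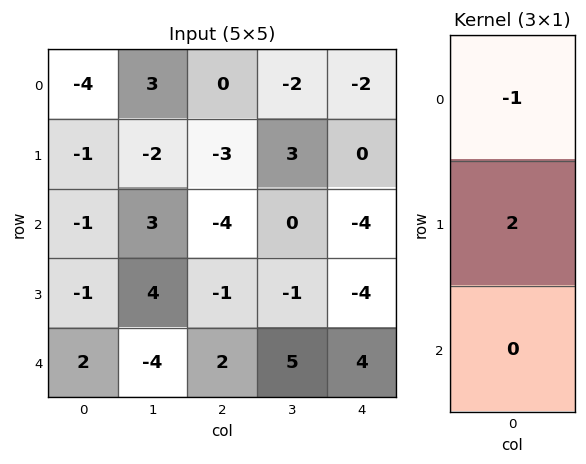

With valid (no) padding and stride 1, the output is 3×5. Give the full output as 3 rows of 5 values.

2 -7 -6 8 2
-1 8 -5 -3 -8
-1 5 2 -2 -4

Output[0,0]: The receptive field on the input at this output position is [-4 / -1 / -1]. Elementwise product with the kernel and sum: -4·-1 + -1·2.
Output[0,1]: The receptive field on the input at this output position is [3 / -2 / 3]. Elementwise product with the kernel and sum: 3·-1 + -2·2.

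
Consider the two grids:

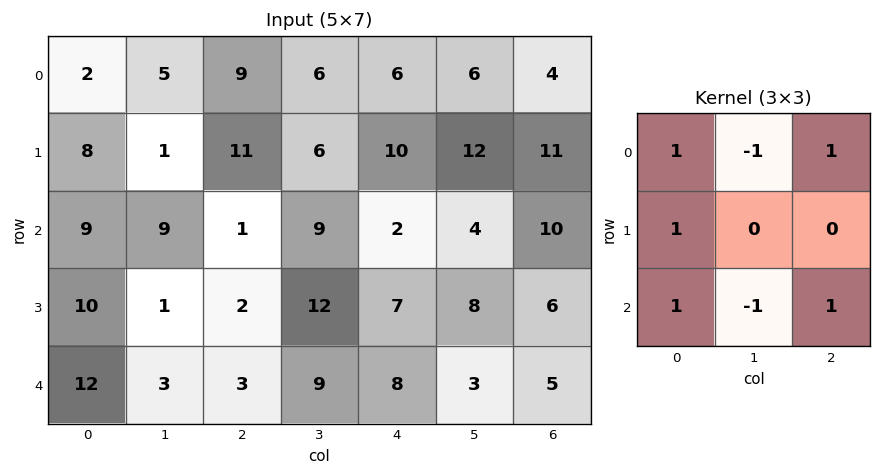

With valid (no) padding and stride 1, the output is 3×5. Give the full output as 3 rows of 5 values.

Output[0,0]: The receptive field on the input at this output position is [2 5 9 / 8 1 11 / 9 9 1]. Elementwise product with the kernel and sum: 2·1 + 5·-1 + 9·1 + 8·1 + 9·1 + 9·-1 + 1·1.

15 20 14 23 22
38 16 13 30 16
23 27 -2 27 25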